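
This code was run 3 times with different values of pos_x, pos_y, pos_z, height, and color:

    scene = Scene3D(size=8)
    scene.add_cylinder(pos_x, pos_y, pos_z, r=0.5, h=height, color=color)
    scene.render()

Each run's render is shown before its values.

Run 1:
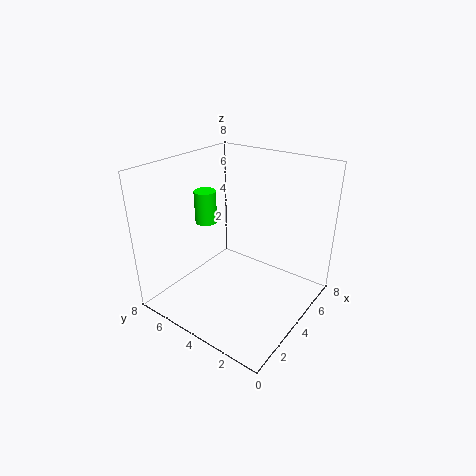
pos_x = 1.5, pos_y = 4, pos_z = 6, height = 1.5, color = 'lime'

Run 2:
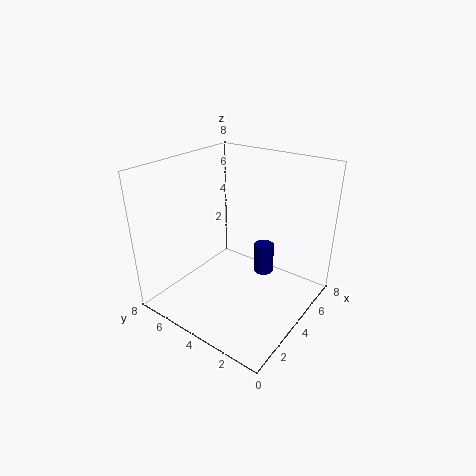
pos_x = 3.5, pos_y = 2, pos_z = 3, height = 1.5, color = 'navy'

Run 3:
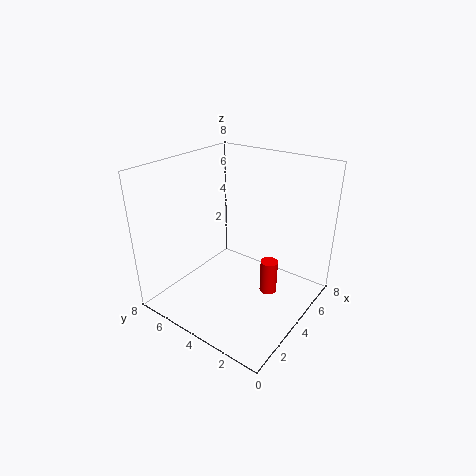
pos_x = 5, pos_y = 2.5, pos_z = 0.5, height = 2, color = 'red'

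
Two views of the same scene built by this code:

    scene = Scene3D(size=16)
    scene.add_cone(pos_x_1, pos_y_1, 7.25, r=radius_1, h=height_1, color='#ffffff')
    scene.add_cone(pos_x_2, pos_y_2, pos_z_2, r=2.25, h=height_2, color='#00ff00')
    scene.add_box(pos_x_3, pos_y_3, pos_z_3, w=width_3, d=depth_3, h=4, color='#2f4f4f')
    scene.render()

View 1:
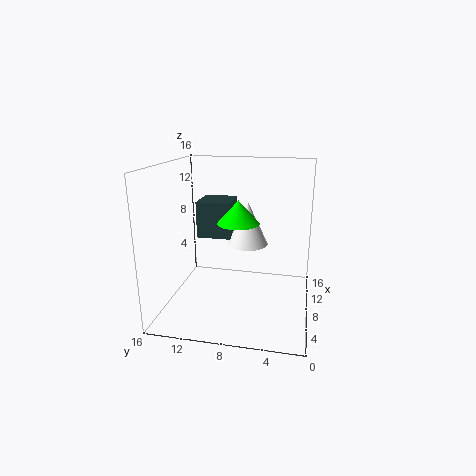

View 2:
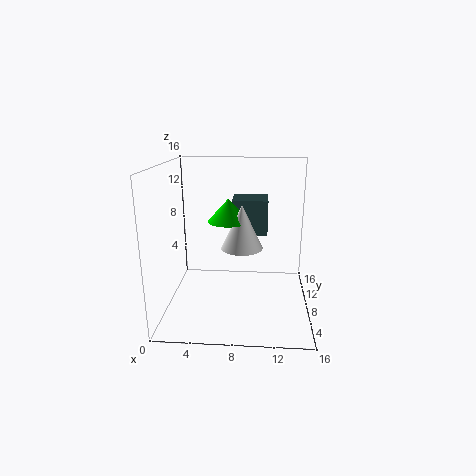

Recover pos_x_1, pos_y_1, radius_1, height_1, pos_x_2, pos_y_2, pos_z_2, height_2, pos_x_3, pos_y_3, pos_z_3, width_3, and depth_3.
pos_x_1 = 8.5, pos_y_1 = 7, radius_1 = 2.25, height_1 = 4.75, pos_x_2 = 7, pos_y_2 = 7.75, pos_z_2 = 10, height_2 = 2.5, pos_x_3 = 7.25, pos_y_3 = 8.75, pos_z_3 = 8, width_3 = 4, depth_3 = 3.75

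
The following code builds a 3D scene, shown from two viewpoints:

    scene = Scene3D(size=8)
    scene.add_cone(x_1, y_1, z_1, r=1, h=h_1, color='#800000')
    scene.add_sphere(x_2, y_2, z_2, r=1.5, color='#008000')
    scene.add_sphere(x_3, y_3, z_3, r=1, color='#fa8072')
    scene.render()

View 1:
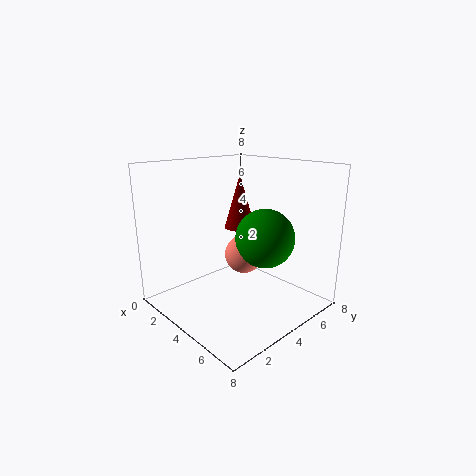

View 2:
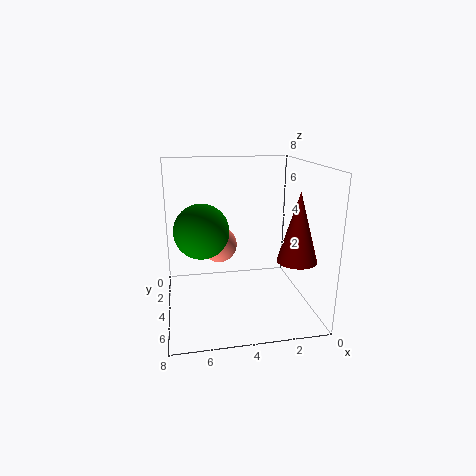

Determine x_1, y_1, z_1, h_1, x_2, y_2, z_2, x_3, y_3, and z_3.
x_1 = 1.5, y_1 = 6.5, z_1 = 3.5, h_1 = 3.5, x_2 = 6, y_2 = 4, z_2 = 4.5, x_3 = 5, y_3 = 3.5, z_3 = 3.5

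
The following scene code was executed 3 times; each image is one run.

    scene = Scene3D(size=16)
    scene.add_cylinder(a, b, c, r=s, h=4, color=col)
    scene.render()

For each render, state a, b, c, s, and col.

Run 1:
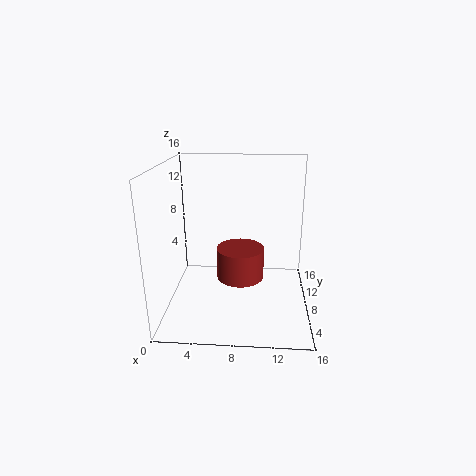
a = 8
b = 12
c = 1
s = 3
col = 'brown'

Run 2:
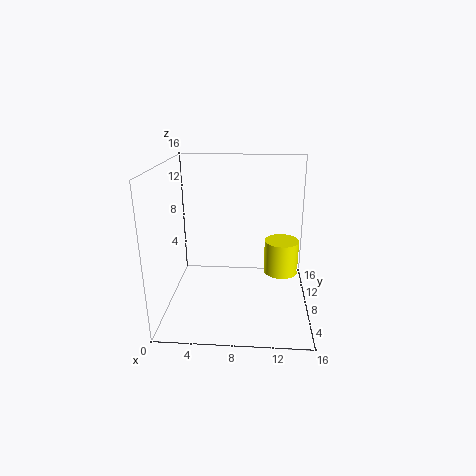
a = 13
b = 10
c = 3
s = 2
col = 'yellow'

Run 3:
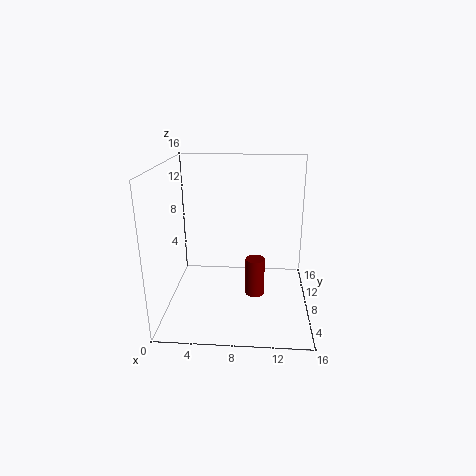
a = 10
b = 5
c = 3
s = 1
col = 'maroon'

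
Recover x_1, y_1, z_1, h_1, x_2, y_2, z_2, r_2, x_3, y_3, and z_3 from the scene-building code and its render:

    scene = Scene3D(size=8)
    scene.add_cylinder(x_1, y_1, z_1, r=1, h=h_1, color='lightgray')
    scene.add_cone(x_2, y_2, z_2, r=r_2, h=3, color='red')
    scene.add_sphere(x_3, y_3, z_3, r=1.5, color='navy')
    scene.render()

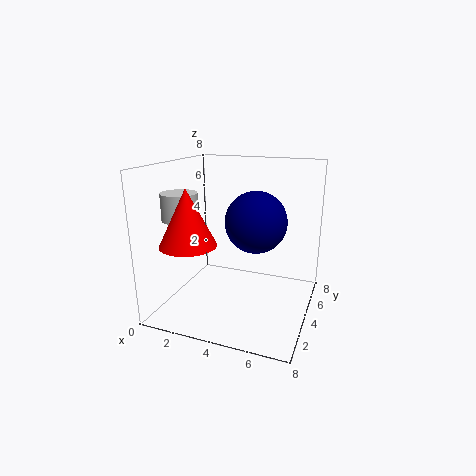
x_1 = 1, y_1 = 3, z_1 = 5, h_1 = 1.5, x_2 = 2, y_2 = 2, z_2 = 4, r_2 = 1.5, x_3 = 5.5, y_3 = 2.5, z_3 = 5.5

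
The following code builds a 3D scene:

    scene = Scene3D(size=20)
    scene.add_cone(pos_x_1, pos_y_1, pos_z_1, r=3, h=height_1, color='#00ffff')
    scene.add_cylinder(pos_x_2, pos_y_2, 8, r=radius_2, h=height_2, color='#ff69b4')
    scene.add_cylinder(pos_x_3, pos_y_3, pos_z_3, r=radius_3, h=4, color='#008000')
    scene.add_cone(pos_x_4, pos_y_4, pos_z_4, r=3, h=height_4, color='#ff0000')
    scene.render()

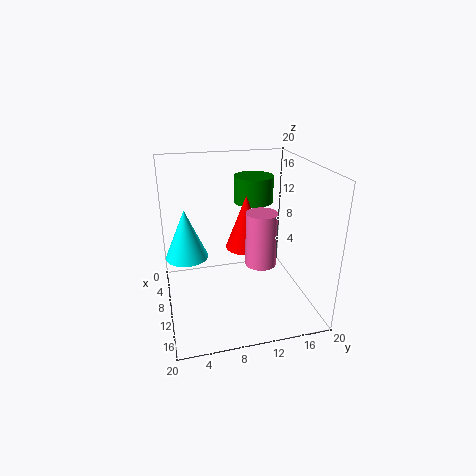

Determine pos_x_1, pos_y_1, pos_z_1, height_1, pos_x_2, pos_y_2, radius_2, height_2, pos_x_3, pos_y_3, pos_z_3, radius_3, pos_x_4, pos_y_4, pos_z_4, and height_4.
pos_x_1 = 8; pos_y_1 = 3; pos_z_1 = 7; height_1 = 7; pos_x_2 = 14; pos_y_2 = 12; radius_2 = 2; height_2 = 7; pos_x_3 = 4; pos_y_3 = 14; pos_z_3 = 13; radius_3 = 3; pos_x_4 = 7; pos_y_4 = 12; pos_z_4 = 7; height_4 = 8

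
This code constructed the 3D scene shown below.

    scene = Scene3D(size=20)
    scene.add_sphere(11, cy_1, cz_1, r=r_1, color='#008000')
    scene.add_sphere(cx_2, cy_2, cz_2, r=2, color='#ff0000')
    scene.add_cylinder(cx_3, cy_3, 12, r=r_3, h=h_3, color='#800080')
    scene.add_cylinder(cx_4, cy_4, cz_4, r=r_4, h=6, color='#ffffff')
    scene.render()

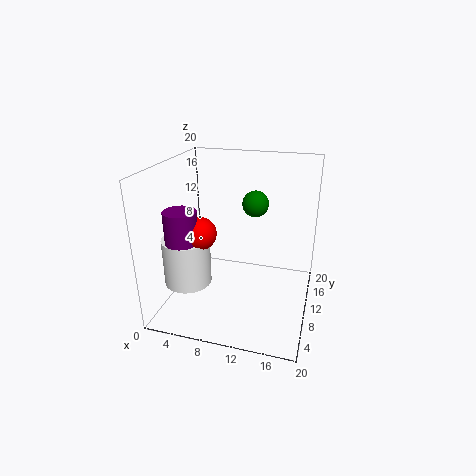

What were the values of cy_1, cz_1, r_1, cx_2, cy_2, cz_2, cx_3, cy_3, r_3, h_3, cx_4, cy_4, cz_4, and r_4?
cy_1 = 16
cz_1 = 13
r_1 = 2
cx_2 = 7
cy_2 = 4
cz_2 = 13
cx_3 = 5
cy_3 = 3
r_3 = 2
h_3 = 4
cx_4 = 5
cy_4 = 4
cz_4 = 6
r_4 = 3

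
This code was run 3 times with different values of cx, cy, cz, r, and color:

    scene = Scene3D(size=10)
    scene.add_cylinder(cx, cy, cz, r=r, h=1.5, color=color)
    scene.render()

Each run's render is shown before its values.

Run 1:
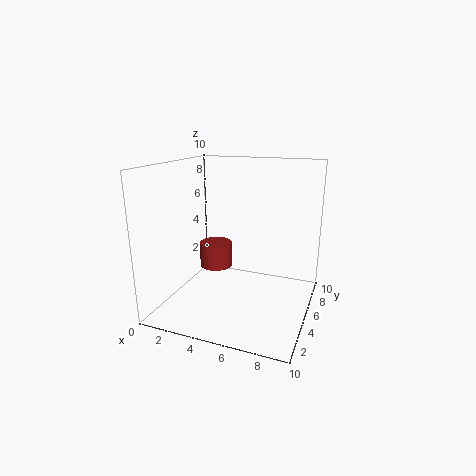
cx = 4.5
cy = 2.5
cz = 4
r = 1
color = 'brown'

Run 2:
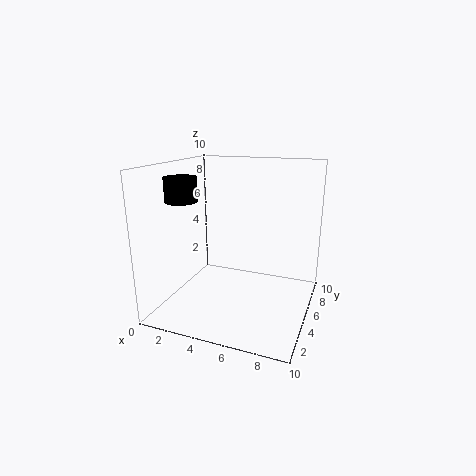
cx = 2.5
cy = 2
cz = 8
r = 1
color = 'black'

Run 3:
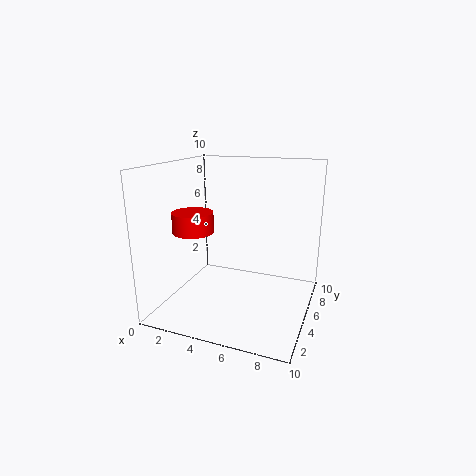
cx = 1.5
cy = 5
cz = 5
r = 1.5
color = 'red'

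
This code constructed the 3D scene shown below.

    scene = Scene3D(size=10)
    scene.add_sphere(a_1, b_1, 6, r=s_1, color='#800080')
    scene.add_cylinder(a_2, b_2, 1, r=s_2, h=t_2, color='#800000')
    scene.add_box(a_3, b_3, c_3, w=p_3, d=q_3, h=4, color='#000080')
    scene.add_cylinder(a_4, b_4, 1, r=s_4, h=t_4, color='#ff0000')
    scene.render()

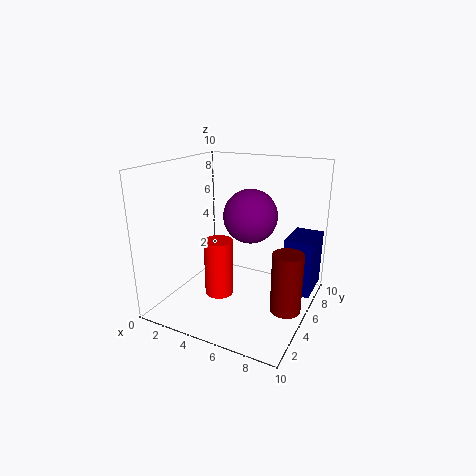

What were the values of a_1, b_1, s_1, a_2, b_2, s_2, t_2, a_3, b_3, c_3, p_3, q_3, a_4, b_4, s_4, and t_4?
a_1 = 5
b_1 = 7
s_1 = 2
a_2 = 9
b_2 = 4
s_2 = 1
t_2 = 4
a_3 = 8
b_3 = 6
c_3 = 1
p_3 = 2
q_3 = 3
a_4 = 4
b_4 = 4
s_4 = 1
t_4 = 4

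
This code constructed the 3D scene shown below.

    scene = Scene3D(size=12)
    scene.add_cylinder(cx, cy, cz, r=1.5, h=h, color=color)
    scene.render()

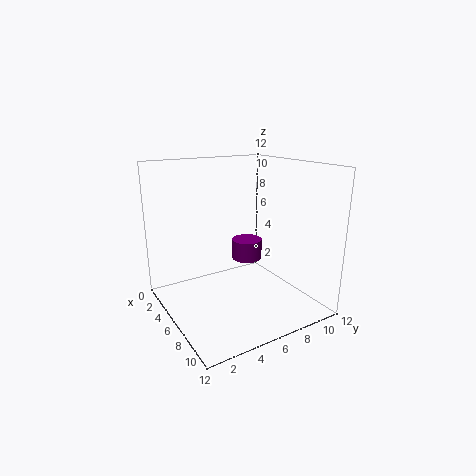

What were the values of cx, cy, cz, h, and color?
cx = 2, cy = 9.5, cz = 2, h = 2, color = 'purple'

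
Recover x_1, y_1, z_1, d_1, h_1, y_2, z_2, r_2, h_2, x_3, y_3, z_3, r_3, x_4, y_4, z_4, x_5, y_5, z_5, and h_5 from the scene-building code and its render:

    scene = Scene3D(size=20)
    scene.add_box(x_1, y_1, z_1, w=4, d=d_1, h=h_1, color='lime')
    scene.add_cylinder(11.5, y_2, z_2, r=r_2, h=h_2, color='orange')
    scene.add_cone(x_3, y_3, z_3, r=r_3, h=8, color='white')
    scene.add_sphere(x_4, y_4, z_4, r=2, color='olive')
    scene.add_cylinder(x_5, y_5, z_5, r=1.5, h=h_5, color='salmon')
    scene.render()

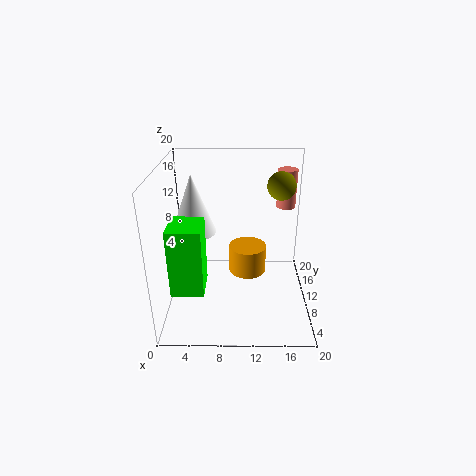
x_1 = 2; y_1 = 1.5; z_1 = 6.5; d_1 = 4.5; h_1 = 8.5; y_2 = 16; z_2 = 1; r_2 = 3; h_2 = 4.5; x_3 = 4; y_3 = 10; z_3 = 11; r_3 = 3; x_4 = 16; y_4 = 13; z_4 = 16.5; x_5 = 17.5; y_5 = 18; z_5 = 11.5; h_5 = 6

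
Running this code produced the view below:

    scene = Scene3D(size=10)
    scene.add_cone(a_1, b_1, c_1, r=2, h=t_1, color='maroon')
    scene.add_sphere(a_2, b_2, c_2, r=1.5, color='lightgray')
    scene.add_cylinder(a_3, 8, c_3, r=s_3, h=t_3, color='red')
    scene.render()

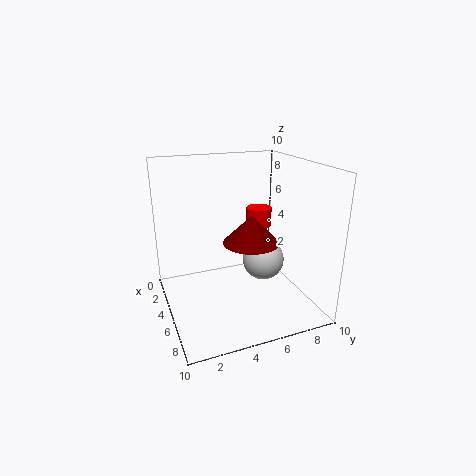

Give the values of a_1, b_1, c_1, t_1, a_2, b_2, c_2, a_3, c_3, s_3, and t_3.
a_1 = 5; b_1 = 6; c_1 = 4.5; t_1 = 2; a_2 = 5; b_2 = 7; c_2 = 3; a_3 = 2; c_3 = 4.5; s_3 = 1; t_3 = 1.5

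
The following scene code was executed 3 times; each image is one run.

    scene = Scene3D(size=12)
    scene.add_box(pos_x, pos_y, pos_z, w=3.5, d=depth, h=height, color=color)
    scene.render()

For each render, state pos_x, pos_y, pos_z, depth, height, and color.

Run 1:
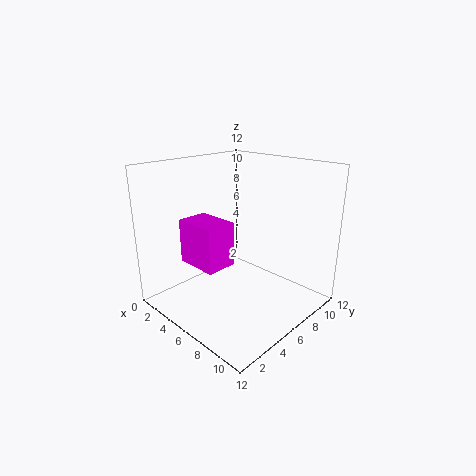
pos_x = 3.5
pos_y = 2
pos_z = 4.5
depth = 2.5
height = 3.5
color = 'magenta'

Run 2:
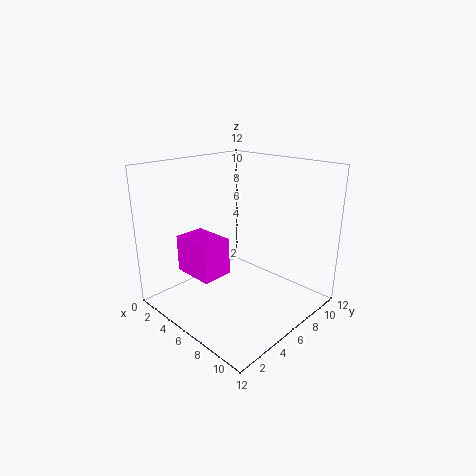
pos_x = 3
pos_y = 2
pos_z = 3.5
depth = 2.5
height = 3
color = 'magenta'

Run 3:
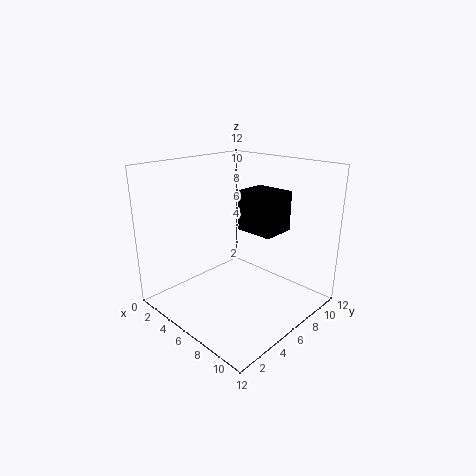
pos_x = 4.5
pos_y = 7.5
pos_z = 6
depth = 3
height = 3.5
color = 'black'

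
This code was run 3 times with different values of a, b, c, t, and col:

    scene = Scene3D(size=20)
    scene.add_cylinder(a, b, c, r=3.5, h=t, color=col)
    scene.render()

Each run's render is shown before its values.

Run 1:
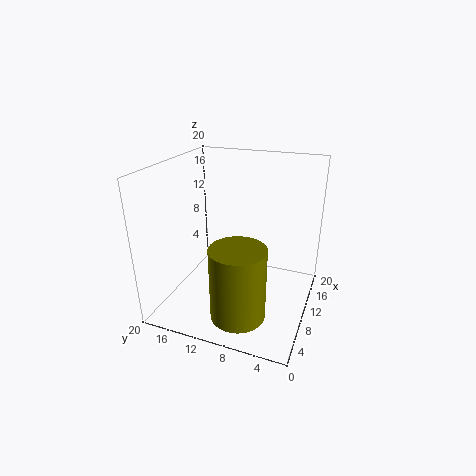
a = 3.5
b = 7.5
c = 2.5
t = 9.5
col = 'olive'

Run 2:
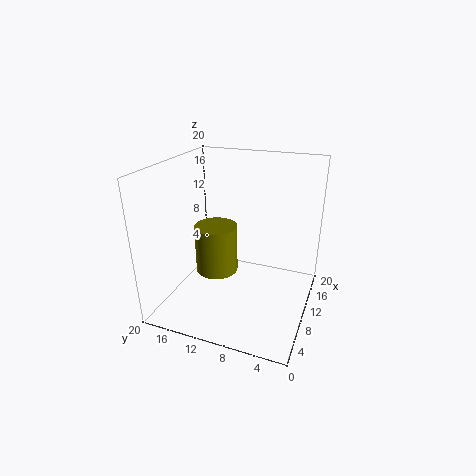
a = 15.5
b = 16
c = 0.5
t = 8
col = 'olive'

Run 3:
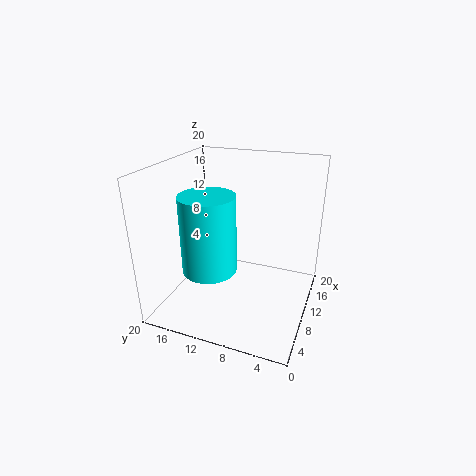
a = 5
b = 12
c = 7.5
t = 10
col = 'cyan'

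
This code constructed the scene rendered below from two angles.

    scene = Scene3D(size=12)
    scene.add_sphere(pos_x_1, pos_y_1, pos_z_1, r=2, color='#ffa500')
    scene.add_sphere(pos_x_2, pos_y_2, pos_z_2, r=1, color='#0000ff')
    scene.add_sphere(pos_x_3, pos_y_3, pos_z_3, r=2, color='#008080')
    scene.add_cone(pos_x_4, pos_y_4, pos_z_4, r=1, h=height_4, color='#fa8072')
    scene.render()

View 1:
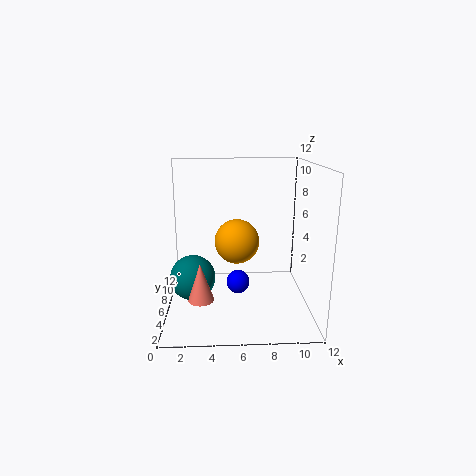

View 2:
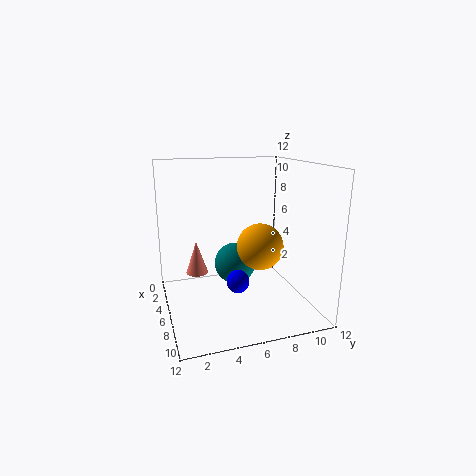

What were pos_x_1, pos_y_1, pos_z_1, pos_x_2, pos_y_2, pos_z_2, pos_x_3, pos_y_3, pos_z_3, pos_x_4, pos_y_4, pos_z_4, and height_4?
pos_x_1 = 6, pos_y_1 = 8, pos_z_1 = 5, pos_x_2 = 6, pos_y_2 = 6, pos_z_2 = 2, pos_x_3 = 2, pos_y_3 = 7, pos_z_3 = 2, pos_x_4 = 3, pos_y_4 = 3, pos_z_4 = 2, height_4 = 3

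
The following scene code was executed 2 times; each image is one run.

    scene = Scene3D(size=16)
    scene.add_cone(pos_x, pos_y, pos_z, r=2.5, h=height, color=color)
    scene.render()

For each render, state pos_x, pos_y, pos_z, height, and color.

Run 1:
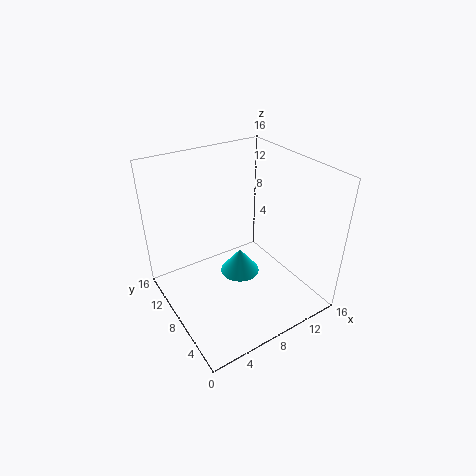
pos_x = 10.25
pos_y = 11
pos_z = 0.5
height = 3.25
color = 'cyan'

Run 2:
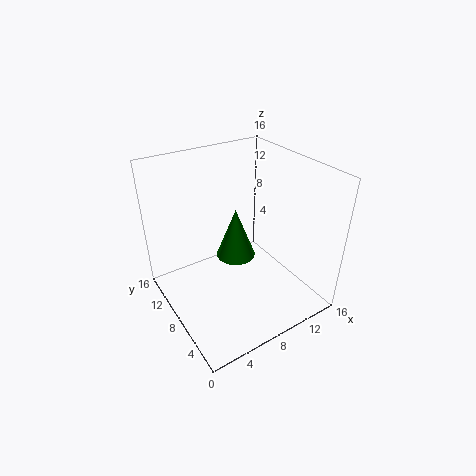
pos_x = 10.25
pos_y = 12
pos_z = 2.5
height = 6.5
color = 'green'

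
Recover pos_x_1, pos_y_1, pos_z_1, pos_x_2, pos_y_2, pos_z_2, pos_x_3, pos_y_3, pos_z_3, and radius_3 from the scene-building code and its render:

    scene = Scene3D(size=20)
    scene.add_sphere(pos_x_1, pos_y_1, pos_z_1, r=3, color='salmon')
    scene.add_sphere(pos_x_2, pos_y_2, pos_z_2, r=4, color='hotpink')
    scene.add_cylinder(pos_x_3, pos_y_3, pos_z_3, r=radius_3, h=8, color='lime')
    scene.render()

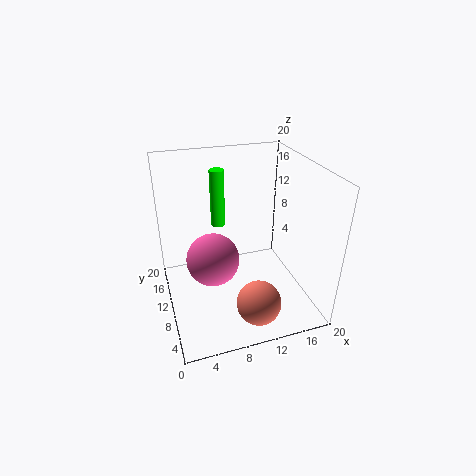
pos_x_1 = 11
pos_y_1 = 4
pos_z_1 = 3
pos_x_2 = 7
pos_y_2 = 13
pos_z_2 = 5
pos_x_3 = 8
pos_y_3 = 13
pos_z_3 = 11
radius_3 = 1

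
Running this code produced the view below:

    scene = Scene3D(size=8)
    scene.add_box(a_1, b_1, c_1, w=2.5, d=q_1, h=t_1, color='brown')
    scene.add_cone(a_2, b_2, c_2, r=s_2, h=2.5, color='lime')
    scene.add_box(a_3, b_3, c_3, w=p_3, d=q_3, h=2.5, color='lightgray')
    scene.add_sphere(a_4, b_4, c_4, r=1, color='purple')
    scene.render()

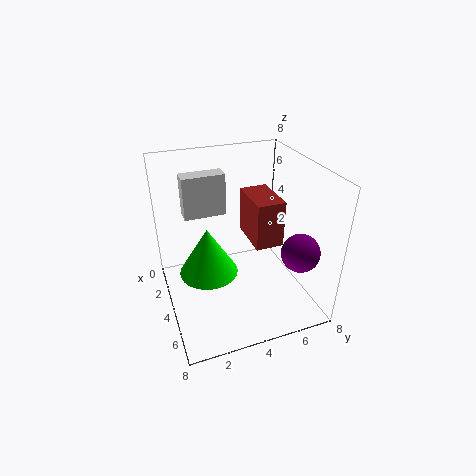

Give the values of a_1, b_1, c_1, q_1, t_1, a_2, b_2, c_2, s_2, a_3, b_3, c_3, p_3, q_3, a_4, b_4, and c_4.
a_1 = 3; b_1 = 4.5; c_1 = 4; q_1 = 1.5; t_1 = 2.5; a_2 = 5; b_2 = 2; c_2 = 3; s_2 = 1.5; a_3 = 1; b_3 = 1.5; c_3 = 4.5; p_3 = 1; q_3 = 2.5; a_4 = 6.5; b_4 = 6.5; c_4 = 4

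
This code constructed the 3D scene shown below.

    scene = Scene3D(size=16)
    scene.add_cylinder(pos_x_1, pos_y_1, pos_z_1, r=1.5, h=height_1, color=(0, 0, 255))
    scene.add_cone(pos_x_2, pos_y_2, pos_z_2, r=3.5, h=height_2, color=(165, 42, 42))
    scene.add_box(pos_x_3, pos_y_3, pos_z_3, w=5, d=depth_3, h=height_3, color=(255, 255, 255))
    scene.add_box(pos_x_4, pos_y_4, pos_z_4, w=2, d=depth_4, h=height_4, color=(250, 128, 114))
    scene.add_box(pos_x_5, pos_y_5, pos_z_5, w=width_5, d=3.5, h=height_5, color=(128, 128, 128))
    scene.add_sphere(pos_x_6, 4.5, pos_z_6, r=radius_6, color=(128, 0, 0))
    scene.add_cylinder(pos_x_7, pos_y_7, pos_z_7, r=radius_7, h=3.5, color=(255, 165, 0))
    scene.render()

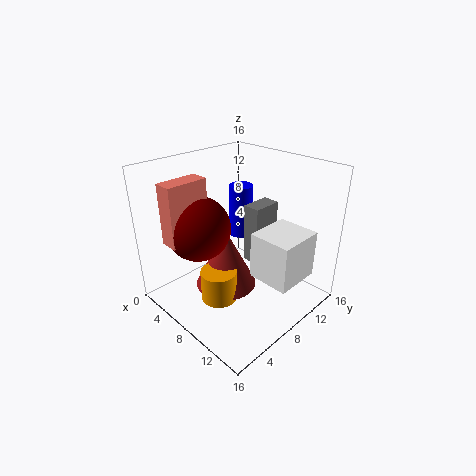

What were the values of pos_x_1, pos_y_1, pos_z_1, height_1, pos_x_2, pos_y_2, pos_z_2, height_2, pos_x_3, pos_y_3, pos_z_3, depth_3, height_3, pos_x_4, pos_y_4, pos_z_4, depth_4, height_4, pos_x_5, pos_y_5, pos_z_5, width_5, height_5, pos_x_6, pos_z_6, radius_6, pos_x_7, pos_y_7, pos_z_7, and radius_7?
pos_x_1 = 4, pos_y_1 = 12.5, pos_z_1 = 5.5, height_1 = 6.5, pos_x_2 = 7, pos_y_2 = 7, pos_z_2 = 2, height_2 = 7, pos_x_3 = 9, pos_y_3 = 9, pos_z_3 = 3, depth_3 = 5.5, height_3 = 5.5, pos_x_4 = 4, pos_y_4 = 1, pos_z_4 = 8.5, depth_4 = 4.5, height_4 = 6.5, pos_x_5 = 7, pos_y_5 = 10, pos_z_5 = 4, width_5 = 2, height_5 = 7, pos_x_6 = 5.5, pos_z_6 = 9.5, radius_6 = 3.5, pos_x_7 = 8, pos_y_7 = 5, pos_z_7 = 1.5, radius_7 = 2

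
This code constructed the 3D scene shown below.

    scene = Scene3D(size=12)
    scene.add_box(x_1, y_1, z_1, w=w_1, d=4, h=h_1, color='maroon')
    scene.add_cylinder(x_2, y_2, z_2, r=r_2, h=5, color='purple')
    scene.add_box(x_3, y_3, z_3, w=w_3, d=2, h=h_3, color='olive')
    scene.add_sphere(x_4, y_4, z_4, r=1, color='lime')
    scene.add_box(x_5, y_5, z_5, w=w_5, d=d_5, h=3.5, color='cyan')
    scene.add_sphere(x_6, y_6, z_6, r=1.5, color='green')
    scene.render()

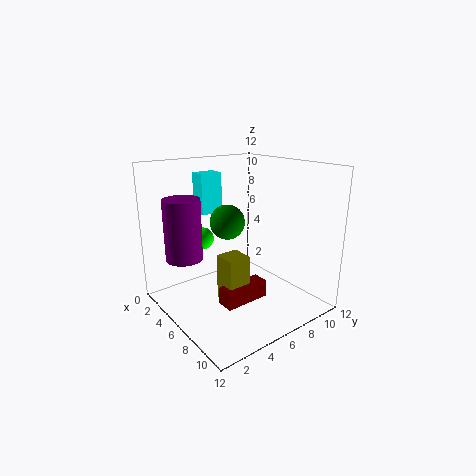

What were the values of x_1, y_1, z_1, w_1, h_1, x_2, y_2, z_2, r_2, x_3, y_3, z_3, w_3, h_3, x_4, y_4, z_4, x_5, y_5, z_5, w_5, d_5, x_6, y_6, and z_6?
x_1 = 6
y_1 = 4
z_1 = 0.5
w_1 = 1.5
h_1 = 1.5
x_2 = 4
y_2 = 2
z_2 = 4.5
r_2 = 1.5
x_3 = 5
y_3 = 4.5
z_3 = 0.5
w_3 = 2
h_3 = 4
x_4 = 2
y_4 = 5
z_4 = 5
x_5 = 1.5
y_5 = 4.5
z_5 = 7.5
w_5 = 1.5
d_5 = 2
x_6 = 4.5
y_6 = 6
z_6 = 7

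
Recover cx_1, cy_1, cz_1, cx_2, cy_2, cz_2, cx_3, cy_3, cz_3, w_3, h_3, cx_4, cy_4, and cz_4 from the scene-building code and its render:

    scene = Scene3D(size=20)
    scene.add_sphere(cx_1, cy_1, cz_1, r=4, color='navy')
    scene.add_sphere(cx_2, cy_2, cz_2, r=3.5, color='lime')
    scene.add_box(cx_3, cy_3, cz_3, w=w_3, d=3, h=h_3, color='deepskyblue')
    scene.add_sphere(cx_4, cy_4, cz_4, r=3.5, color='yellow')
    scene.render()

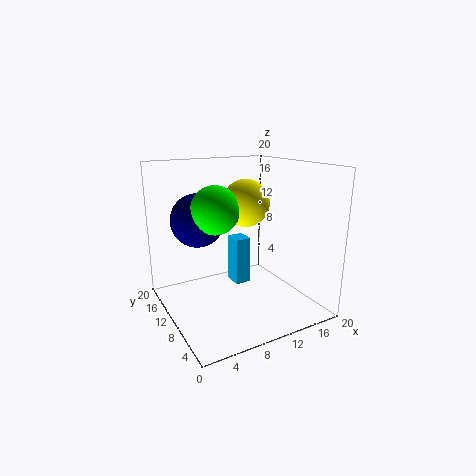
cx_1 = 6.5, cy_1 = 16, cz_1 = 11.5, cx_2 = 8, cy_2 = 13, cz_2 = 13.5, cx_3 = 12, cy_3 = 14, cz_3 = 0.5, w_3 = 2.5, h_3 = 7.5, cx_4 = 13, cy_4 = 13, cz_4 = 14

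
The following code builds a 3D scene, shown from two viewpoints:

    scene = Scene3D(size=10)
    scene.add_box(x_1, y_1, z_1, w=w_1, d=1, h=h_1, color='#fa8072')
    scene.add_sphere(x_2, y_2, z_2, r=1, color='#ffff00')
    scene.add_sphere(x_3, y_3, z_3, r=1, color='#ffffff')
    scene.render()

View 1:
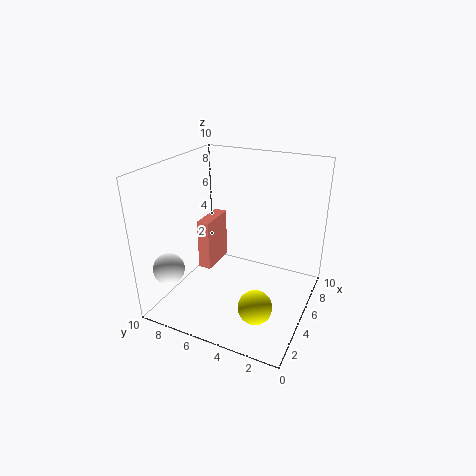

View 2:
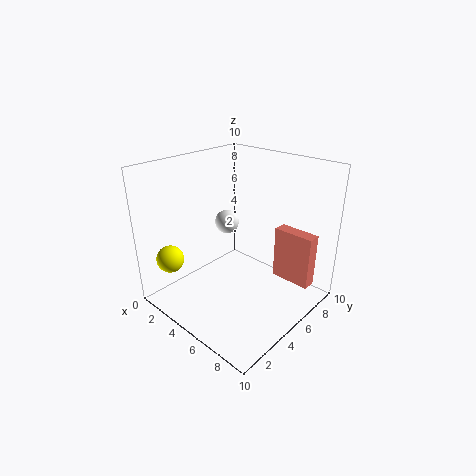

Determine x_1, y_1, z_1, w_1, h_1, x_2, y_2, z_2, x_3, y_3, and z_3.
x_1 = 6
y_1 = 8
z_1 = 1
w_1 = 3
h_1 = 4
x_2 = 1
y_2 = 2
z_2 = 3
x_3 = 1
y_3 = 8
z_3 = 4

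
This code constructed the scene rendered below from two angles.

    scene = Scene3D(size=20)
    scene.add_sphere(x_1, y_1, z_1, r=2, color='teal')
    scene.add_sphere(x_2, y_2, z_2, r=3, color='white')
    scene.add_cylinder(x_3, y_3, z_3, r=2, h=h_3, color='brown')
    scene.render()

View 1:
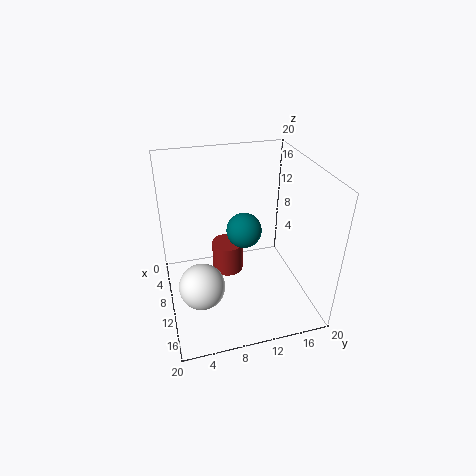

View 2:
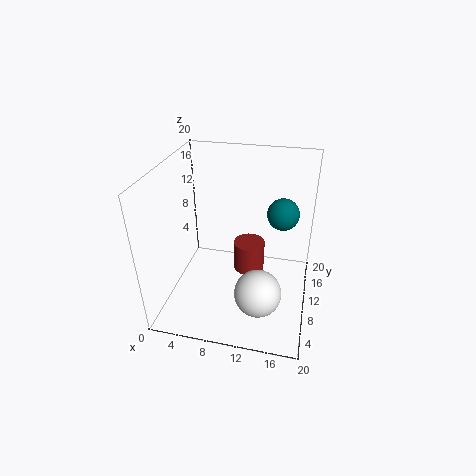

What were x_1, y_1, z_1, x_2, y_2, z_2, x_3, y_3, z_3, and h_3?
x_1 = 16; y_1 = 9; z_1 = 15; x_2 = 14; y_2 = 4; z_2 = 6; x_3 = 12; y_3 = 8; z_3 = 7; h_3 = 4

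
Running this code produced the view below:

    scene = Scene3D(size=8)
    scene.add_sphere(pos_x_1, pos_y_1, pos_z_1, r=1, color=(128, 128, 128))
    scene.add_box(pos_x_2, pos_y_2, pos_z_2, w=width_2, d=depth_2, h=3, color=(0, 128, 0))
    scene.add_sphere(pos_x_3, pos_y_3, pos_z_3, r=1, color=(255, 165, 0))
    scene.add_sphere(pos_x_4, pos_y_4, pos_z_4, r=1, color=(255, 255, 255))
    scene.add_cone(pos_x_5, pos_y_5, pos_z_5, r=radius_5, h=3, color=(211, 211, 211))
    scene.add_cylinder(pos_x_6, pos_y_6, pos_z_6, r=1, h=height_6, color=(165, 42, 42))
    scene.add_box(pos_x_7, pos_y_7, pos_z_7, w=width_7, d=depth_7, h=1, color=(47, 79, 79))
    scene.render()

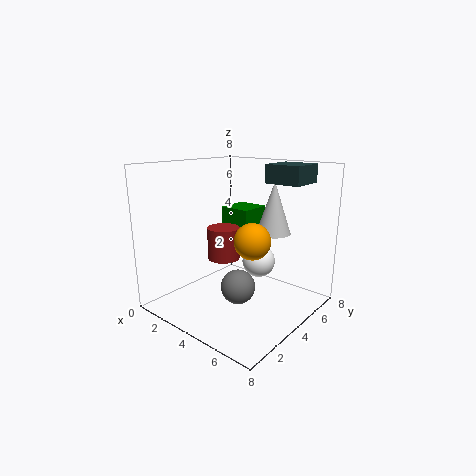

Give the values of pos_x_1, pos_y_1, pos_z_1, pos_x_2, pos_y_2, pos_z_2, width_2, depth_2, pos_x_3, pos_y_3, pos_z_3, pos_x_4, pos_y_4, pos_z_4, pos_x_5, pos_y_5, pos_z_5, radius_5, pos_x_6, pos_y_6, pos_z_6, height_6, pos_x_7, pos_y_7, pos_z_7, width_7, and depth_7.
pos_x_1 = 4
pos_y_1 = 4
pos_z_1 = 1
pos_x_2 = 1
pos_y_2 = 6
pos_z_2 = 2
width_2 = 2
depth_2 = 2
pos_x_3 = 5
pos_y_3 = 4
pos_z_3 = 4
pos_x_4 = 4
pos_y_4 = 6
pos_z_4 = 2
pos_x_5 = 5
pos_y_5 = 6
pos_z_5 = 4
radius_5 = 1
pos_x_6 = 2
pos_y_6 = 5
pos_z_6 = 2
height_6 = 2
pos_x_7 = 5
pos_y_7 = 5
pos_z_7 = 7
width_7 = 2
depth_7 = 2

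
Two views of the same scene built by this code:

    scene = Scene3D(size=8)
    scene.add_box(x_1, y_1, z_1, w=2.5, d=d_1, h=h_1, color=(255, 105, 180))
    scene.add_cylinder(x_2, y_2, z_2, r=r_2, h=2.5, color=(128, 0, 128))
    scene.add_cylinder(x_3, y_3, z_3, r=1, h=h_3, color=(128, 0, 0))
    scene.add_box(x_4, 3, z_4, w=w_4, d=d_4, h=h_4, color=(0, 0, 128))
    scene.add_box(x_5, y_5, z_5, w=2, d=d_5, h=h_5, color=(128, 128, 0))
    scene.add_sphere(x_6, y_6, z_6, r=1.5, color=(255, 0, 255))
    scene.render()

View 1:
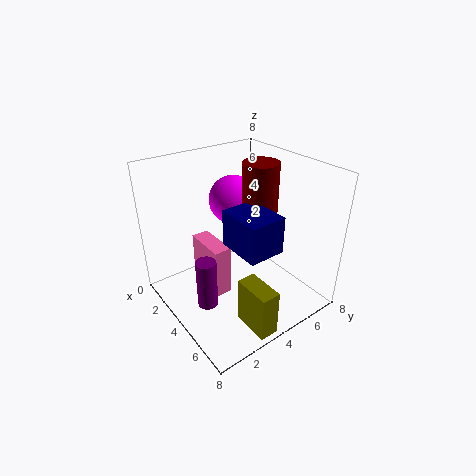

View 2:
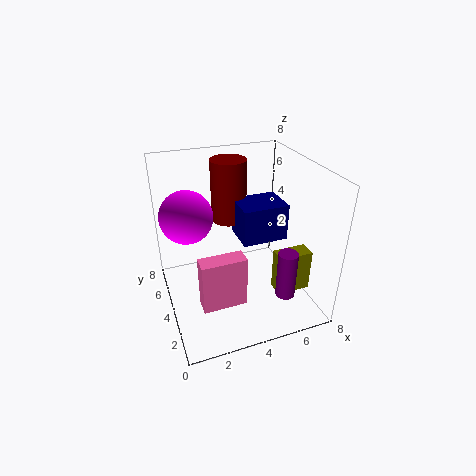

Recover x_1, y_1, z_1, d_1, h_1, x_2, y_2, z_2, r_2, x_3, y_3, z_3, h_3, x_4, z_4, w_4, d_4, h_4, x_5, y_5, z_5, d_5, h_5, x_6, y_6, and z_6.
x_1 = 1.5, y_1 = 2.5, z_1 = 0.5, d_1 = 1, h_1 = 3, x_2 = 5.5, y_2 = 1, z_2 = 2, r_2 = 0.5, x_3 = 4, y_3 = 5.5, z_3 = 4.5, h_3 = 3.5, x_4 = 4, z_4 = 4, w_4 = 2.5, d_4 = 2, h_4 = 2, x_5 = 6, y_5 = 2.5, z_5 = 0.5, d_5 = 1, h_5 = 2.5, x_6 = 1.5, y_6 = 5.5, z_6 = 5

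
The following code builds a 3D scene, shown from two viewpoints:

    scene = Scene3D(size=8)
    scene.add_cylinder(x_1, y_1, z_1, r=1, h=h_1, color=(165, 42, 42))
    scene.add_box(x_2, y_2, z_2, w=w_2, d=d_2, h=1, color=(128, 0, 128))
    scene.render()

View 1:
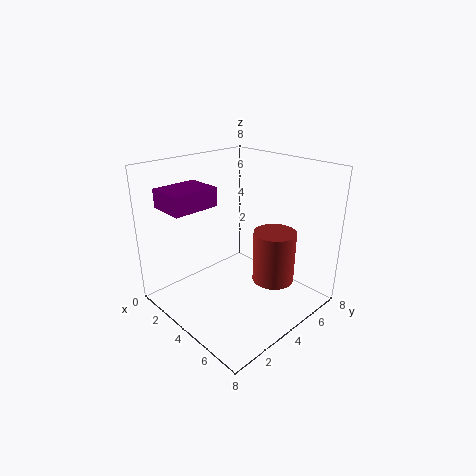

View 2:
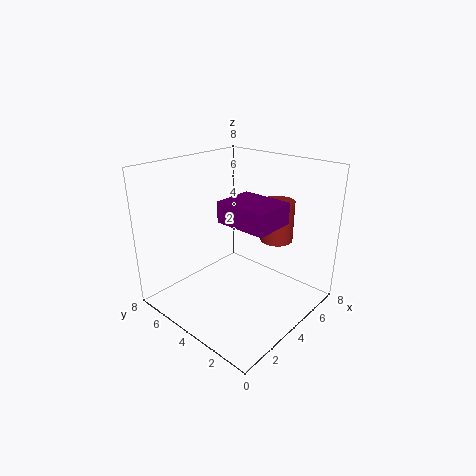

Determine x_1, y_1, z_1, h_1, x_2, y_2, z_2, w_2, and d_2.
x_1 = 7, y_1 = 3.5, z_1 = 3, h_1 = 2.5, x_2 = 1.5, y_2 = 0.5, z_2 = 6, w_2 = 2, d_2 = 2.5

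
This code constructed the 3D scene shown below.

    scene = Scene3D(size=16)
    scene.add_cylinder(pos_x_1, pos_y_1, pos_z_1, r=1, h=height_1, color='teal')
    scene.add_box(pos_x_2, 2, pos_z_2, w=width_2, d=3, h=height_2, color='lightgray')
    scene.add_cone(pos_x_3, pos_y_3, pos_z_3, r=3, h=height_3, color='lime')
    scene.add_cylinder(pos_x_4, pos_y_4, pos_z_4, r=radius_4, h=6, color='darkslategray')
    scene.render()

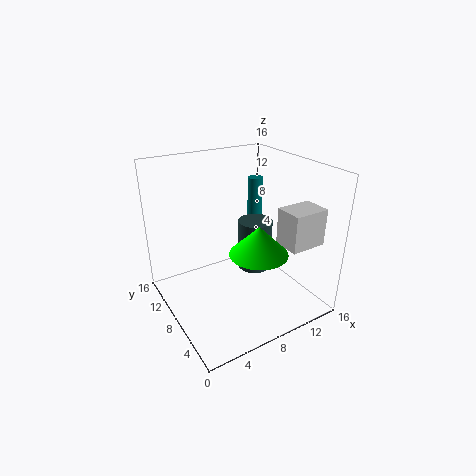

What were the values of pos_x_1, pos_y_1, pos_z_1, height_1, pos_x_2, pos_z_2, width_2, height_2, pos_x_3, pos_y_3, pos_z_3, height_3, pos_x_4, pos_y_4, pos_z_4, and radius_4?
pos_x_1 = 15; pos_y_1 = 15; pos_z_1 = 5; height_1 = 7; pos_x_2 = 11; pos_z_2 = 8; width_2 = 4; height_2 = 4; pos_x_3 = 8; pos_y_3 = 4; pos_z_3 = 8; height_3 = 3; pos_x_4 = 11; pos_y_4 = 9; pos_z_4 = 3; radius_4 = 2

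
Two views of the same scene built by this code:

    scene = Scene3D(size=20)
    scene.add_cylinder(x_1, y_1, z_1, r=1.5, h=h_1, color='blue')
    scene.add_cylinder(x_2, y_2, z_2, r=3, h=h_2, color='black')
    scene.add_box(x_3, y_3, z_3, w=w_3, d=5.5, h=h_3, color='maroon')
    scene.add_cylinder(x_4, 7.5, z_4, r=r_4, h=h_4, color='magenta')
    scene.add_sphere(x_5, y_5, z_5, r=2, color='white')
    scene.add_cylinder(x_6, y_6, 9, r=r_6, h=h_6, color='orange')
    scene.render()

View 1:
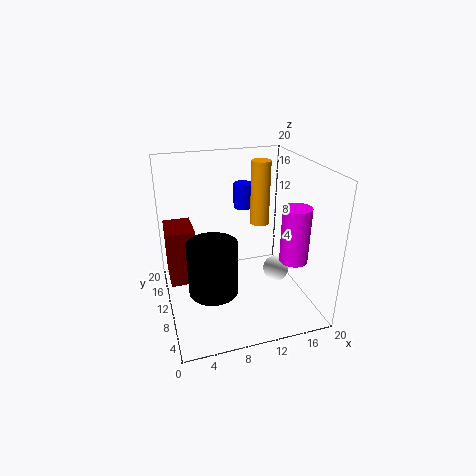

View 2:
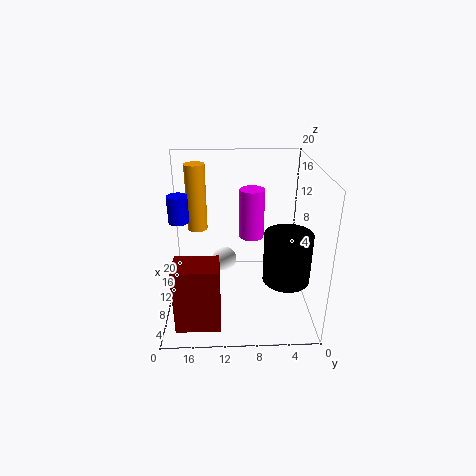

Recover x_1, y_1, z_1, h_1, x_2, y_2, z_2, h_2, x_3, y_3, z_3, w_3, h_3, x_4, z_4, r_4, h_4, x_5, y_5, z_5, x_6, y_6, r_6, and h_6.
x_1 = 13.5, y_1 = 18.5, z_1 = 11, h_1 = 4, x_2 = 5, y_2 = 4, z_2 = 6.5, h_2 = 6.5, x_3 = 0.5, y_3 = 12.5, z_3 = 2, w_3 = 4, h_3 = 8.5, x_4 = 17.5, z_4 = 6.5, r_4 = 2, h_4 = 8, x_5 = 17, y_5 = 12, z_5 = 2.5, x_6 = 15.5, y_6 = 16, r_6 = 1.5, h_6 = 10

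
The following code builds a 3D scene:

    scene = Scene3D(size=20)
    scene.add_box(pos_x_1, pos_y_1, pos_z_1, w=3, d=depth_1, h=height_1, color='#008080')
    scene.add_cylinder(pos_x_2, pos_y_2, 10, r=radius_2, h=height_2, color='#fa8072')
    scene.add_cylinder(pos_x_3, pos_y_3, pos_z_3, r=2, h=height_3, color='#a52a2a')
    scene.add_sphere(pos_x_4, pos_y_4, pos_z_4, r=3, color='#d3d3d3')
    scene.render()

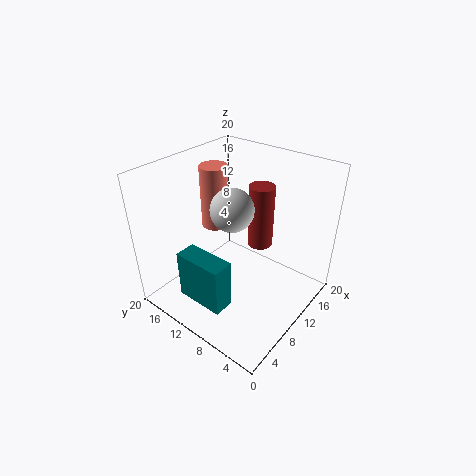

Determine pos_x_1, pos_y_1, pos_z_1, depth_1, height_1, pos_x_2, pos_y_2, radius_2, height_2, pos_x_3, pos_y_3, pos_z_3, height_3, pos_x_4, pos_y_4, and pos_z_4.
pos_x_1 = 3
pos_y_1 = 8
pos_z_1 = 2
depth_1 = 7
height_1 = 7
pos_x_2 = 11
pos_y_2 = 15
radius_2 = 2
height_2 = 9
pos_x_3 = 17
pos_y_3 = 11
pos_z_3 = 5
height_3 = 10
pos_x_4 = 10
pos_y_4 = 11
pos_z_4 = 14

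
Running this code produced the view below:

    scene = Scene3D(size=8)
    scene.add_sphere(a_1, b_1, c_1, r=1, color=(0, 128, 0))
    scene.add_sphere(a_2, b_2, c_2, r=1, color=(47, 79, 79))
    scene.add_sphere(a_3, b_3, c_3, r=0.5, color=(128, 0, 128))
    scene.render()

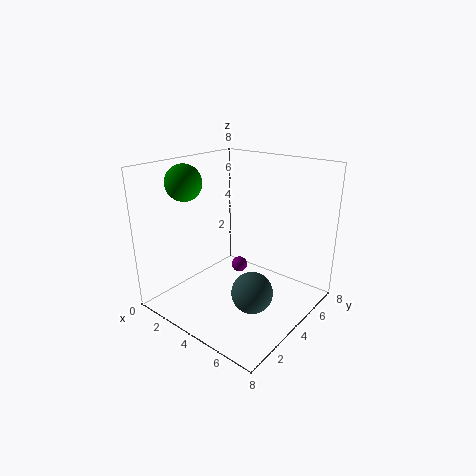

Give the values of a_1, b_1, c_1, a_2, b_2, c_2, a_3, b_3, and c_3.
a_1 = 1.5
b_1 = 2.5
c_1 = 7
a_2 = 6.5
b_2 = 2
c_2 = 2.5
a_3 = 2.5
b_3 = 6
c_3 = 1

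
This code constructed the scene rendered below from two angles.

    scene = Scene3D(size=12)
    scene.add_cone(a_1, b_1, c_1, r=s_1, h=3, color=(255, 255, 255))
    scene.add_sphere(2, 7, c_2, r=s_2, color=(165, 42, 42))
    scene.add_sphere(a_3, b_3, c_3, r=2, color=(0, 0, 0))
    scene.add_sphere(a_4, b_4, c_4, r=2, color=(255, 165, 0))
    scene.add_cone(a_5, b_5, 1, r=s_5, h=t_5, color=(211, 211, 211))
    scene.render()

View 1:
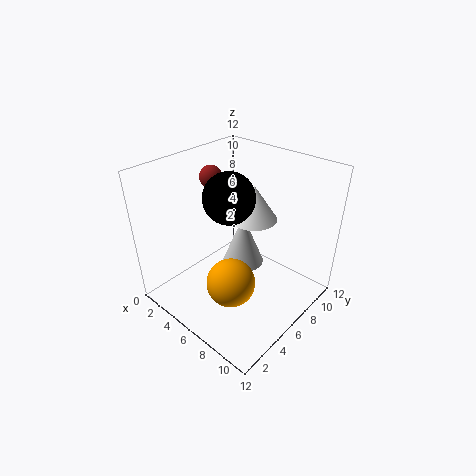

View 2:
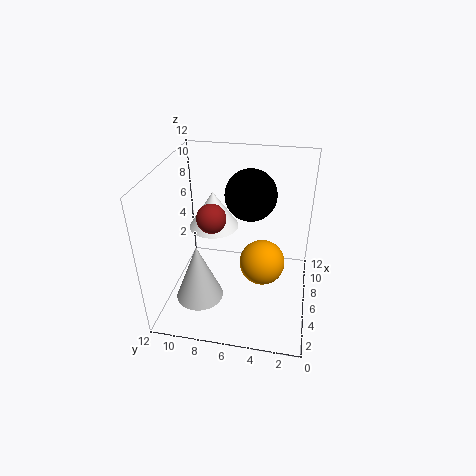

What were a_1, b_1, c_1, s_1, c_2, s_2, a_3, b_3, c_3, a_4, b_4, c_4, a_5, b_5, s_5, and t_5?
a_1 = 6, b_1 = 8, c_1 = 7, s_1 = 2, c_2 = 10, s_2 = 1, a_3 = 6, b_3 = 5, c_3 = 10, a_4 = 7, b_4 = 4, c_4 = 3, a_5 = 4, b_5 = 9, s_5 = 2, t_5 = 5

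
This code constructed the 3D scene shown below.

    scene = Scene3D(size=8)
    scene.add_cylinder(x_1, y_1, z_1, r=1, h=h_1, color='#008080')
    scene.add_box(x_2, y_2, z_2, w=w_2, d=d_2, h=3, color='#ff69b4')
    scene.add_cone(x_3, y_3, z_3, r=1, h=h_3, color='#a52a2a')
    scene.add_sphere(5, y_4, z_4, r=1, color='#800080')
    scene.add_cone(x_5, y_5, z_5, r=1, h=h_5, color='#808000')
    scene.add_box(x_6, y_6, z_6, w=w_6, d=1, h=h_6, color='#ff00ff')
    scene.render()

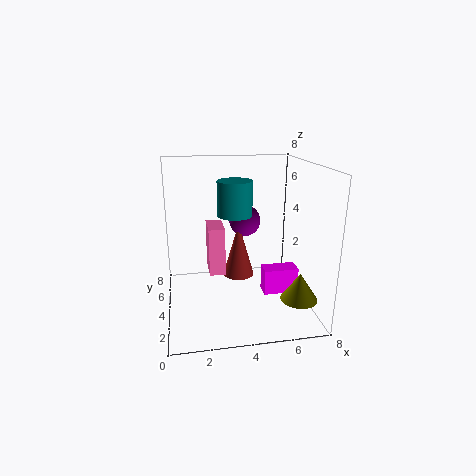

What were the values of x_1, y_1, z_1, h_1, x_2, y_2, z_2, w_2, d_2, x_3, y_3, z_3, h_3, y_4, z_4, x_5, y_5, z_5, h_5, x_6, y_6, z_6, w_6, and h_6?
x_1 = 4
y_1 = 5
z_1 = 5
h_1 = 2
x_2 = 2.5
y_2 = 5.5
z_2 = 1
w_2 = 1
d_2 = 2
x_3 = 4.5
y_3 = 6.5
z_3 = 0.5
h_3 = 3.5
y_4 = 7
z_4 = 4
x_5 = 7
y_5 = 2
z_5 = 1
h_5 = 1.5
x_6 = 5.5
y_6 = 3.5
z_6 = 0.5
w_6 = 2
h_6 = 1.5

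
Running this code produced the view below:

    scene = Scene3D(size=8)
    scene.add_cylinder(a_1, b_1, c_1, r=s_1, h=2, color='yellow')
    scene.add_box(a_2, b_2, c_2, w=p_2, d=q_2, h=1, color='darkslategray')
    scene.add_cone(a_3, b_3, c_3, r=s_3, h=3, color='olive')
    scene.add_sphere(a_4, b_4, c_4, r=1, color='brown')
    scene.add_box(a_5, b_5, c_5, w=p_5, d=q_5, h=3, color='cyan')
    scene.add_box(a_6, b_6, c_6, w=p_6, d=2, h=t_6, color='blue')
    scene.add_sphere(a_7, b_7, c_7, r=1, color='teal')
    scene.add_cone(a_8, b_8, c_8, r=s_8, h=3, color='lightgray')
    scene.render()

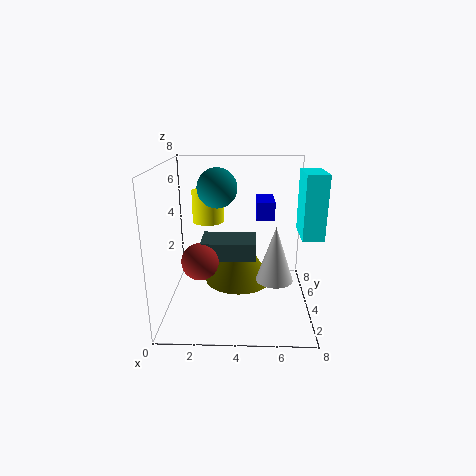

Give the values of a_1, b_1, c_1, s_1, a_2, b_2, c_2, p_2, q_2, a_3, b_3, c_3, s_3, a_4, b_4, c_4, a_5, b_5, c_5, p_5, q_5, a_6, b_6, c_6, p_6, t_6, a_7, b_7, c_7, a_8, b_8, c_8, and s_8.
a_1 = 2, b_1 = 7, c_1 = 4, s_1 = 1, a_2 = 2, b_2 = 3, c_2 = 3, p_2 = 3, q_2 = 2, a_3 = 4, b_3 = 5, c_3 = 1, s_3 = 2, a_4 = 2, b_4 = 3, c_4 = 3, a_5 = 7, b_5 = 1, c_5 = 5, p_5 = 1, q_5 = 2, a_6 = 5, b_6 = 4, c_6 = 5, p_6 = 1, t_6 = 1, a_7 = 3, b_7 = 3, c_7 = 7, a_8 = 6, b_8 = 3, c_8 = 2, s_8 = 1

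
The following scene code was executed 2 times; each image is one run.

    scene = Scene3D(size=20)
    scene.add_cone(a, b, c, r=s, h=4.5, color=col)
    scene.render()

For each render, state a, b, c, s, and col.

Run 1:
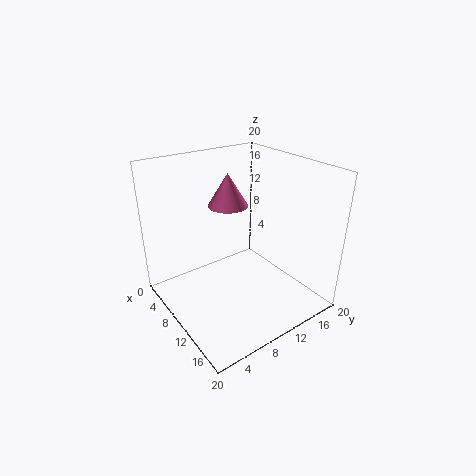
a = 8
b = 9.75
c = 14.25
s = 2.75
col = 'hotpink'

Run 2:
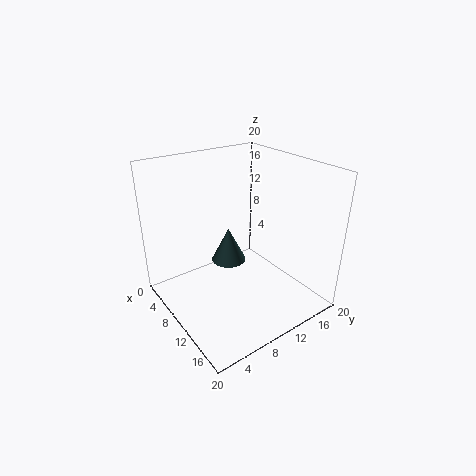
a = 11
b = 7.75
c = 8
s = 2.25
col = 'darkslategray'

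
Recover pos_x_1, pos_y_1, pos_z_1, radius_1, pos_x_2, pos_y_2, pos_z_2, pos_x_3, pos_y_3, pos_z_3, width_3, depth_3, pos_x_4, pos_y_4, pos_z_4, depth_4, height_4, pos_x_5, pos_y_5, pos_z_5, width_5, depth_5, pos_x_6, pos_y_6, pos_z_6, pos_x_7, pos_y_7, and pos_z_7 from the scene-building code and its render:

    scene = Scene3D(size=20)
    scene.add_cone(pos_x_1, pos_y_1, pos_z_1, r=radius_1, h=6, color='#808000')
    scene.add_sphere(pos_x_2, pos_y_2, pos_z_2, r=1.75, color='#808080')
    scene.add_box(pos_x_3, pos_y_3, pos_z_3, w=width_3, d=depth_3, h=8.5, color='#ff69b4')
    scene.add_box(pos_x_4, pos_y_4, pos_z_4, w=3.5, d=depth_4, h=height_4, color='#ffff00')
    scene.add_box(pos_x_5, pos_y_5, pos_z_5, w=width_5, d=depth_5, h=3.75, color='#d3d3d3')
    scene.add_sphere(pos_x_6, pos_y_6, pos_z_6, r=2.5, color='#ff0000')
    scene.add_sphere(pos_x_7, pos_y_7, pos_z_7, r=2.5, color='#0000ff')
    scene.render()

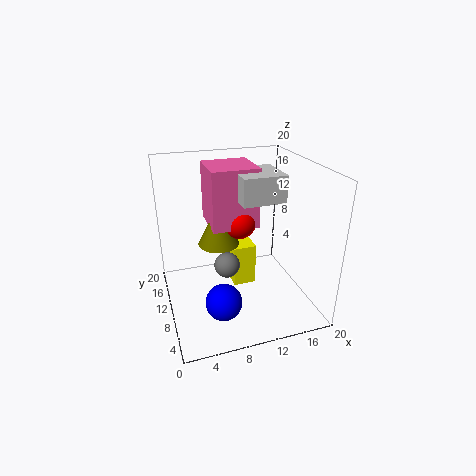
pos_x_1 = 8, pos_y_1 = 13, pos_z_1 = 8, radius_1 = 3, pos_x_2 = 8, pos_y_2 = 8.75, pos_z_2 = 6.75, pos_x_3 = 6.75, pos_y_3 = 10.75, pos_z_3 = 10.75, width_3 = 6.75, depth_3 = 6.75, pos_x_4 = 10.25, pos_y_4 = 12.5, pos_z_4 = 0.25, depth_4 = 5.25, height_4 = 6.5, pos_x_5 = 10.25, pos_y_5 = 8.25, pos_z_5 = 15, width_5 = 6, depth_5 = 6.25, pos_x_6 = 11, pos_y_6 = 12.5, pos_z_6 = 11.25, pos_x_7 = 6.75, pos_y_7 = 6.25, pos_z_7 = 2.5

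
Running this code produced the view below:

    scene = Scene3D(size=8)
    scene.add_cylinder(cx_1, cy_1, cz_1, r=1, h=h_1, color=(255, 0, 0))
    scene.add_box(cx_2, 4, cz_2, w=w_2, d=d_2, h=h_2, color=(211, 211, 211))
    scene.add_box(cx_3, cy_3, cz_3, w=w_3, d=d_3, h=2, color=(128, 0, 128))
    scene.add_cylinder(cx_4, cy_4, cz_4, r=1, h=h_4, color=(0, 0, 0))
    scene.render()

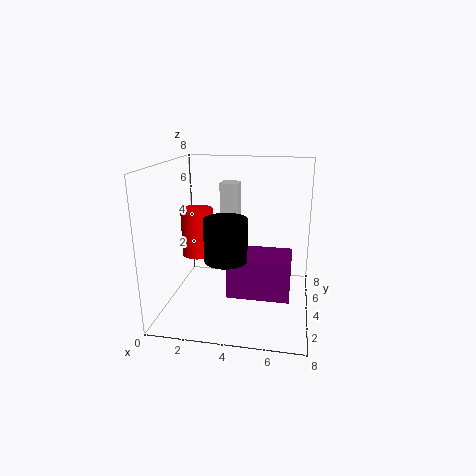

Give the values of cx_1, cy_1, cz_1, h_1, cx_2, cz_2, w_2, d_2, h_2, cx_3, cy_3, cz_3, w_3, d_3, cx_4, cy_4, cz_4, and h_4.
cx_1 = 1
cy_1 = 6
cz_1 = 2
h_1 = 3
cx_2 = 3
cz_2 = 5
w_2 = 1
d_2 = 1
h_2 = 2
cx_3 = 4
cy_3 = 1
cz_3 = 2
w_3 = 3
d_3 = 2
cx_4 = 4
cy_4 = 1
cz_4 = 4
h_4 = 2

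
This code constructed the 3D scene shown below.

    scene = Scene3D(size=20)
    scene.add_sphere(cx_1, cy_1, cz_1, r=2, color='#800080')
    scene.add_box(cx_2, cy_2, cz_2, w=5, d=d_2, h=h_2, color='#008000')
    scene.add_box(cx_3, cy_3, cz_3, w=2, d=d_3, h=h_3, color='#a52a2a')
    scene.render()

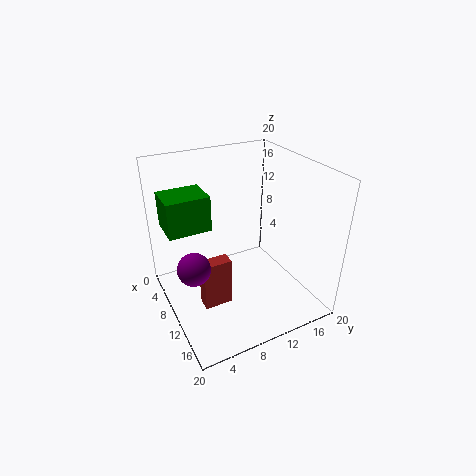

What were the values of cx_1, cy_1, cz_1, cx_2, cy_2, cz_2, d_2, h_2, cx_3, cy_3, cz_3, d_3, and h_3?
cx_1 = 14
cy_1 = 2
cz_1 = 10
cx_2 = 3
cy_2 = 1
cz_2 = 11
d_2 = 6
h_2 = 5
cx_3 = 10
cy_3 = 4
cz_3 = 1
d_3 = 4
h_3 = 7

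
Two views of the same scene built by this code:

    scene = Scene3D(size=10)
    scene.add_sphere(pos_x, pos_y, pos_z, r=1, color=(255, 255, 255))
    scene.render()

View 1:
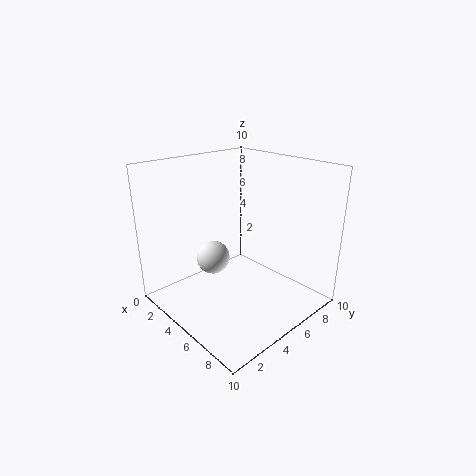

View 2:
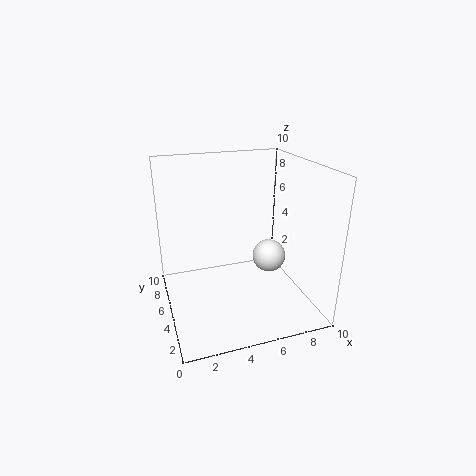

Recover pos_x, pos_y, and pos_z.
pos_x = 6; pos_y = 2; pos_z = 5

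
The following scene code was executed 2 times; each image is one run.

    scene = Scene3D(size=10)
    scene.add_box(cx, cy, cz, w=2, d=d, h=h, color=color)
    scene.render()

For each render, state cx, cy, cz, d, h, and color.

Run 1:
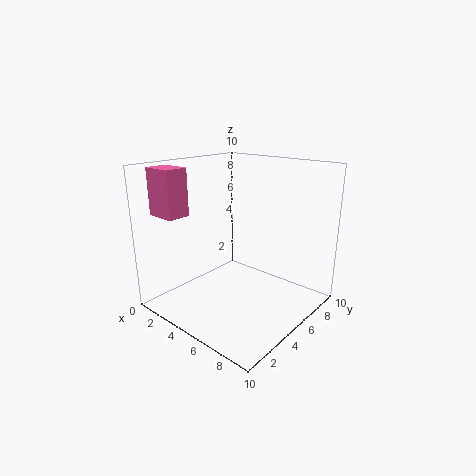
cx = 1.5
cy = 0.5
cz = 7
d = 1.5
h = 3
color = 'hotpink'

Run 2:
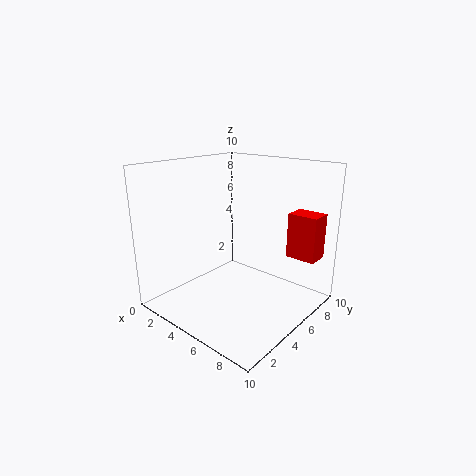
cx = 8
cy = 6.5
cz = 4
d = 1.5
h = 3
color = 'red'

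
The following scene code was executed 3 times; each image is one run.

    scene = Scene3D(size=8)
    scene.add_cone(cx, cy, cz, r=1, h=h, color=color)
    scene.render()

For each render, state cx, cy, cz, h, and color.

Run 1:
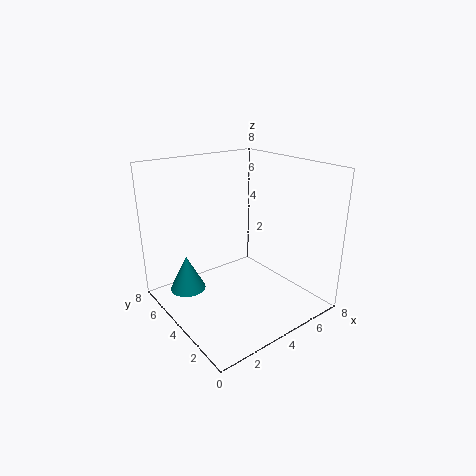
cx = 1.5
cy = 5.5
cz = 1
h = 2
color = 'teal'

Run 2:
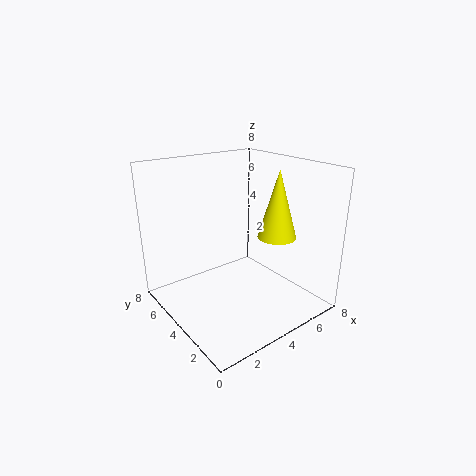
cx = 5
cy = 2
cz = 4.5
h = 3.5
color = 'yellow'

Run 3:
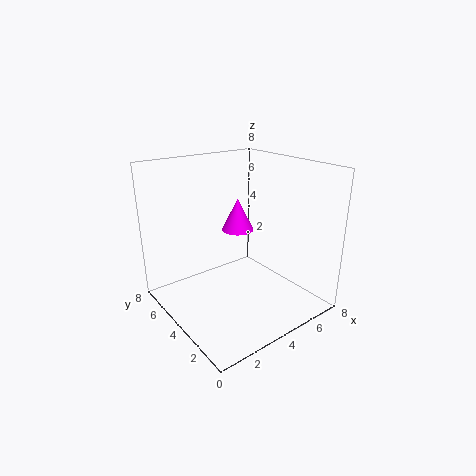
cx = 5.5
cy = 6
cz = 3.5
h = 2
color = 'magenta'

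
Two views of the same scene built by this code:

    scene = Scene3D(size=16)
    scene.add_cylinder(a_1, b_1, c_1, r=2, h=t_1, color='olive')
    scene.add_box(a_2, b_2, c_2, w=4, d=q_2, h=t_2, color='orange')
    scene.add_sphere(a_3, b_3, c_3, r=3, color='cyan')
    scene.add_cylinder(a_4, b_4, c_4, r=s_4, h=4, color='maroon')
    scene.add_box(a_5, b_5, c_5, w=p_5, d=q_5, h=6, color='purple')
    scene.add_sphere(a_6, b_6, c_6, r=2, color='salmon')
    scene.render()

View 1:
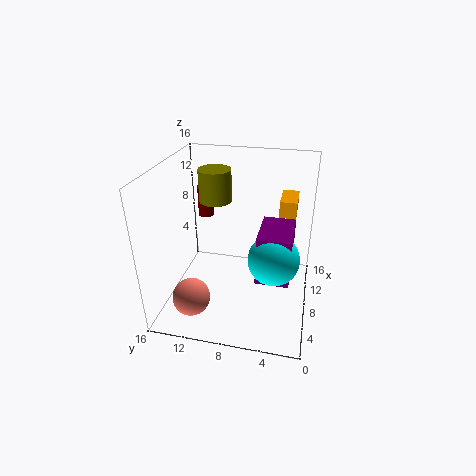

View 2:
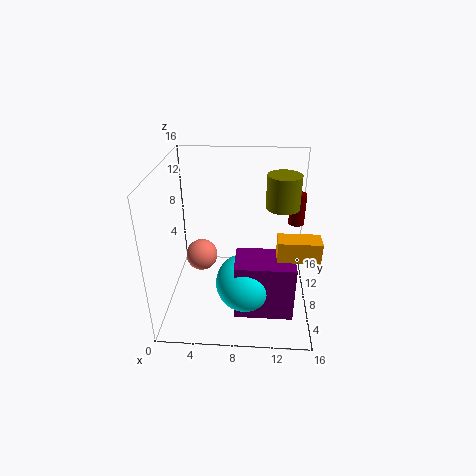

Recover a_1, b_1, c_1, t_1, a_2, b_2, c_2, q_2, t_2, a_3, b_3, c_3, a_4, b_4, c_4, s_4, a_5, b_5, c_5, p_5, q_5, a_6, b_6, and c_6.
a_1 = 13, b_1 = 12, c_1 = 10, t_1 = 4, a_2 = 12, b_2 = 2, c_2 = 9, q_2 = 2, t_2 = 2, a_3 = 9, b_3 = 4, c_3 = 5, a_4 = 15, b_4 = 14, c_4 = 7, s_4 = 1, a_5 = 8, b_5 = 2, c_5 = 2, p_5 = 6, q_5 = 4, a_6 = 3, b_6 = 12, c_6 = 3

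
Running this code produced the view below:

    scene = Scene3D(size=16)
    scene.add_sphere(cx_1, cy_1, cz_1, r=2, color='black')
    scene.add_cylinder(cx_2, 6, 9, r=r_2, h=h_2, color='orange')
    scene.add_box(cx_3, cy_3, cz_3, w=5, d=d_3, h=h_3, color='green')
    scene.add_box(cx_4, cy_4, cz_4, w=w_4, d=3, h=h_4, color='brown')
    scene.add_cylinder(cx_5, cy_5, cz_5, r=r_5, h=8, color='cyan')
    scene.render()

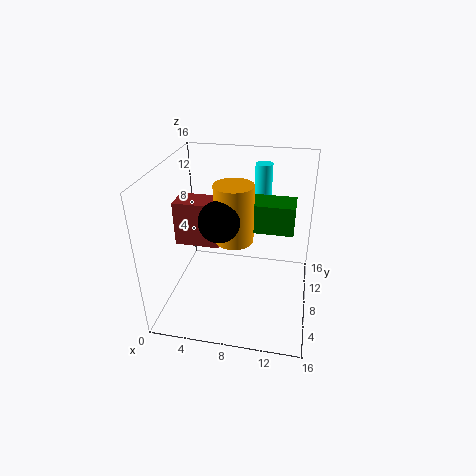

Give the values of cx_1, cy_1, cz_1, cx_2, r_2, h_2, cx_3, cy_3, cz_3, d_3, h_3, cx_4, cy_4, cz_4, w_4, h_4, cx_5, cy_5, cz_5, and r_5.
cx_1 = 7; cy_1 = 4; cz_1 = 12; cx_2 = 8; r_2 = 2; h_2 = 6; cx_3 = 9; cy_3 = 6; cz_3 = 10; d_3 = 3; h_3 = 3; cx_4 = 1; cy_4 = 7; cz_4 = 7; w_4 = 5; h_4 = 5; cx_5 = 10; cy_5 = 13; cz_5 = 7; r_5 = 1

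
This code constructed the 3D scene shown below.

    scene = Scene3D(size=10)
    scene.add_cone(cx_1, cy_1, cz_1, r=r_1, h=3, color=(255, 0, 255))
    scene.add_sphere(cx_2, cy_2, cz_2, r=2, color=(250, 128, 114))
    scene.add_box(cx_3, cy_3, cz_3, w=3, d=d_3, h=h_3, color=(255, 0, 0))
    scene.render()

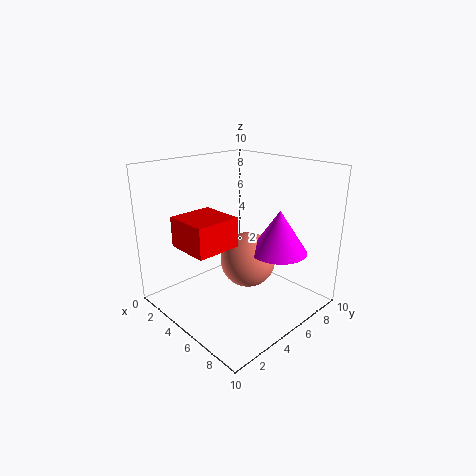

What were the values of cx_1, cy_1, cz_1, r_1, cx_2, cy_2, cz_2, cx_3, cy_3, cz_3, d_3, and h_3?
cx_1 = 7; cy_1 = 7; cz_1 = 4; r_1 = 2; cx_2 = 5; cy_2 = 6; cz_2 = 3; cx_3 = 3; cy_3 = 1; cz_3 = 5; d_3 = 3; h_3 = 2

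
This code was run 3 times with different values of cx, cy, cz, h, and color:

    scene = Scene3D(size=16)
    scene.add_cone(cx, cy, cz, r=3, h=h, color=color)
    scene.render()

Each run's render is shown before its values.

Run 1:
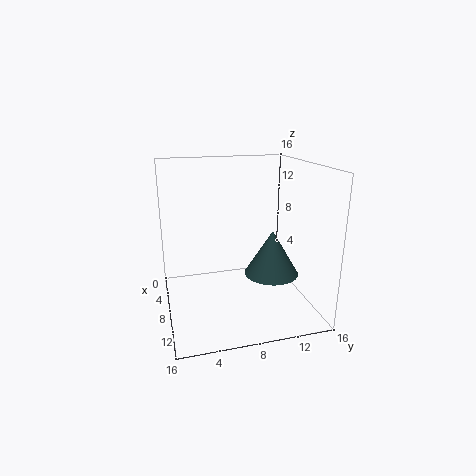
cx = 9.5
cy = 11.5
cz = 4
h = 5
color = 'darkslategray'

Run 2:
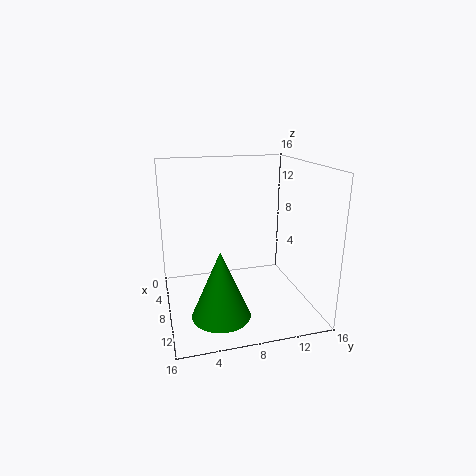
cx = 12.5
cy = 5
cz = 1.5
h = 7
color = 'green'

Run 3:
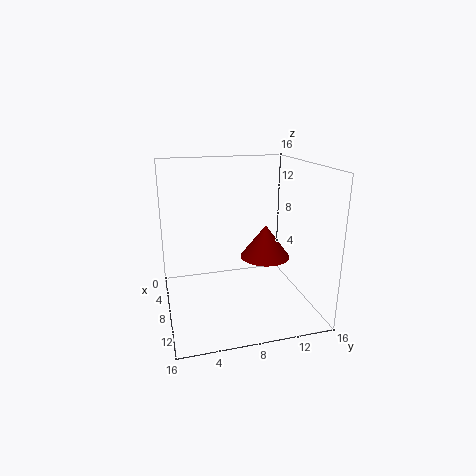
cx = 6
cy = 12
cz = 4.5
h = 4
color = 'maroon'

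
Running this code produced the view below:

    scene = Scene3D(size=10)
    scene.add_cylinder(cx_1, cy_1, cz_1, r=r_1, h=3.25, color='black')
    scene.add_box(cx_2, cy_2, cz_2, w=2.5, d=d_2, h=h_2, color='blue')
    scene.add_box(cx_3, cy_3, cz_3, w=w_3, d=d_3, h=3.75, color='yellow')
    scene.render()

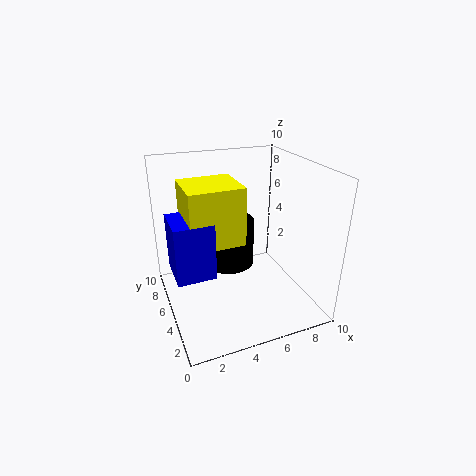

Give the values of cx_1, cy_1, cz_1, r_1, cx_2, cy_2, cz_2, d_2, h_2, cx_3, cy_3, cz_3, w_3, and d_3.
cx_1 = 4.5, cy_1 = 5.5, cz_1 = 3, r_1 = 1.75, cx_2 = 0.25, cy_2 = 3, cz_2 = 3.5, d_2 = 2.75, h_2 = 3.75, cx_3 = 1.25, cy_3 = 3, cz_3 = 5.5, w_3 = 3.5, d_3 = 3.25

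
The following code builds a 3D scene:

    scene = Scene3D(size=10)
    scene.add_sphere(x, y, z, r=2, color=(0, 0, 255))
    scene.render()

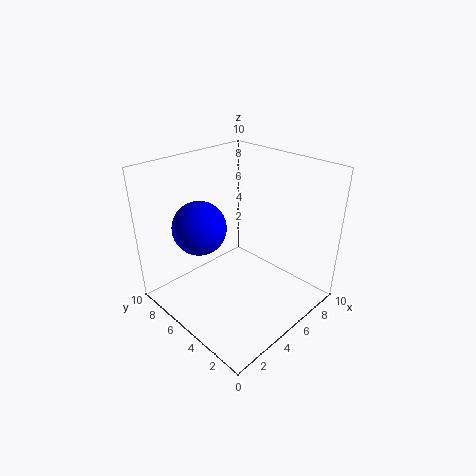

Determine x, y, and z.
x = 4, y = 8, z = 5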